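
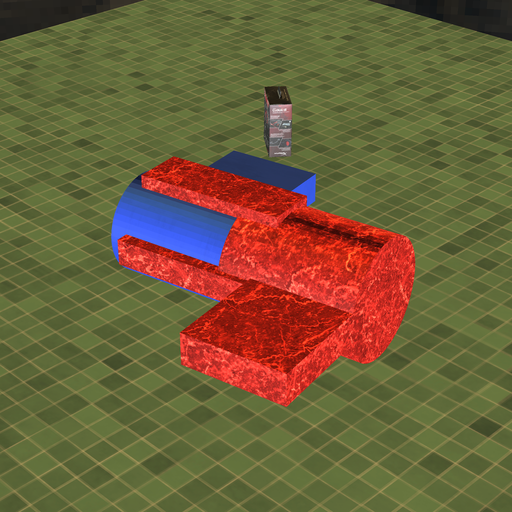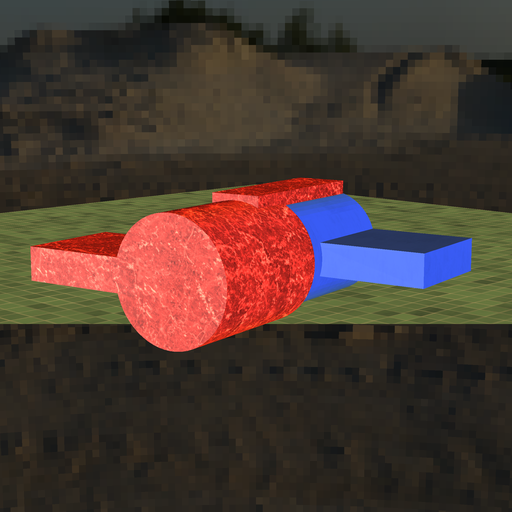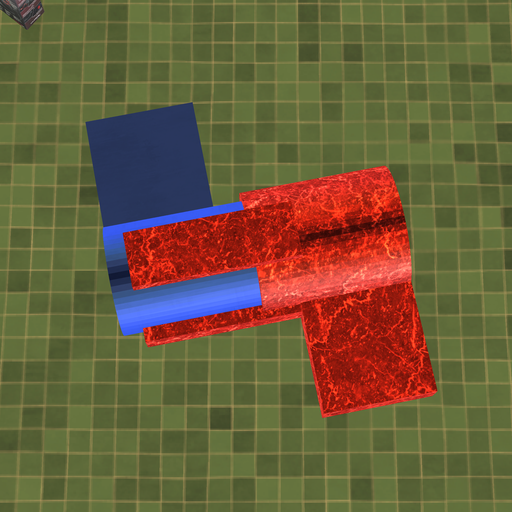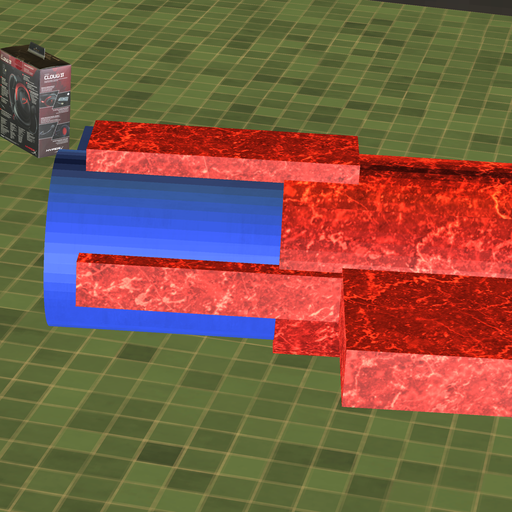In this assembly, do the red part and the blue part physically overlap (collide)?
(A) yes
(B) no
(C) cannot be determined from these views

(A) yes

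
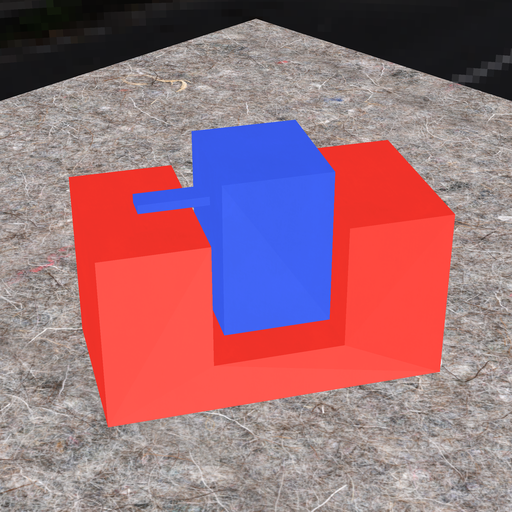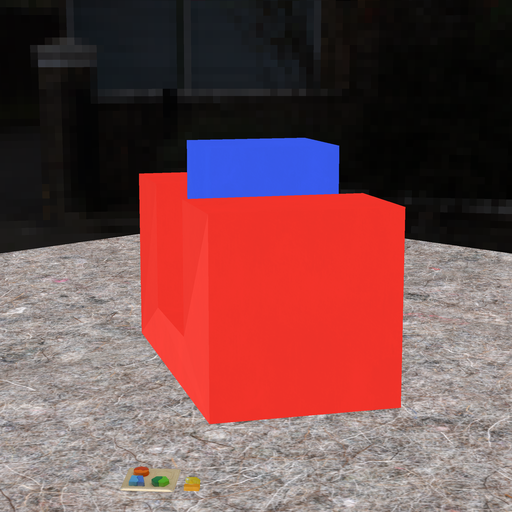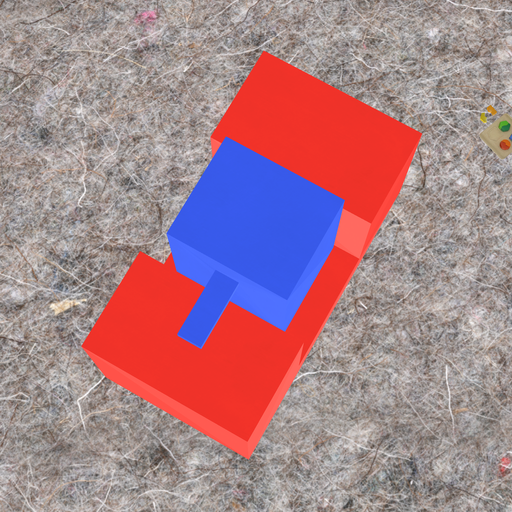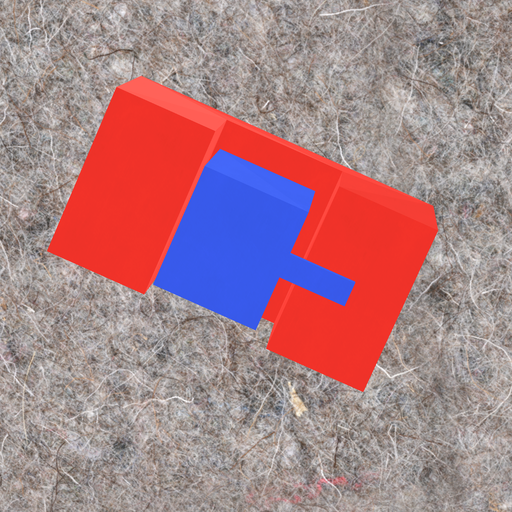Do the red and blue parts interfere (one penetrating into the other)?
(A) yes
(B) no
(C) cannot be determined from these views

(B) no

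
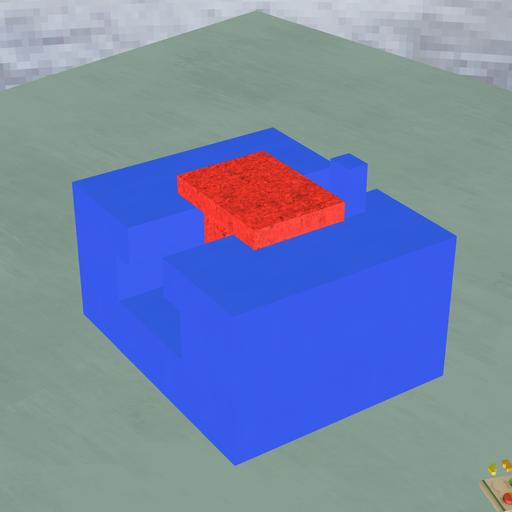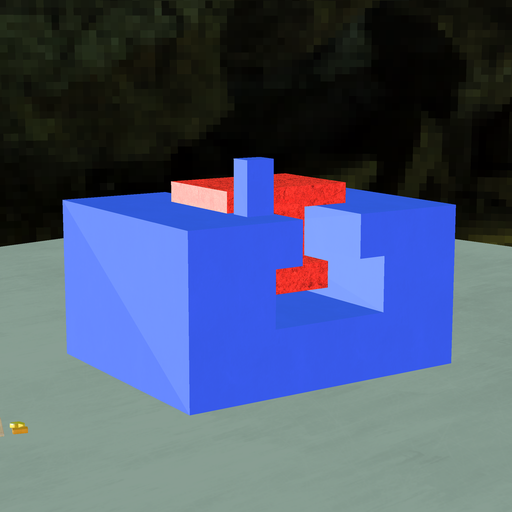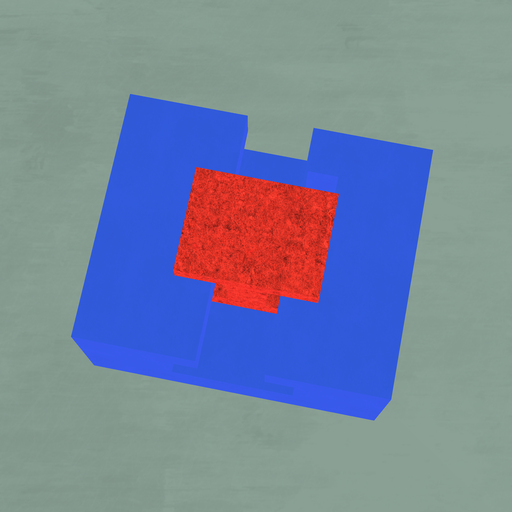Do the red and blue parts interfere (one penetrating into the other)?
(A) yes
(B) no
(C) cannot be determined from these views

(B) no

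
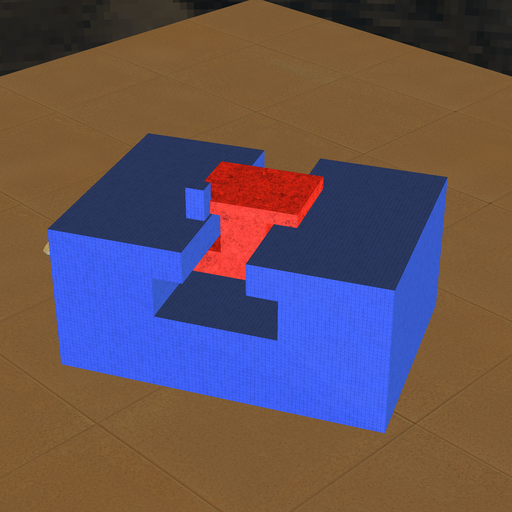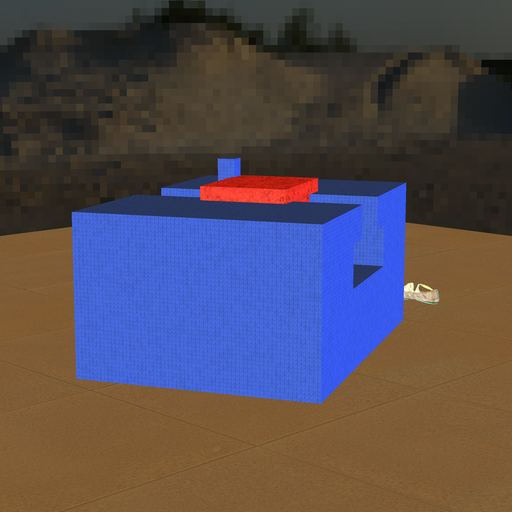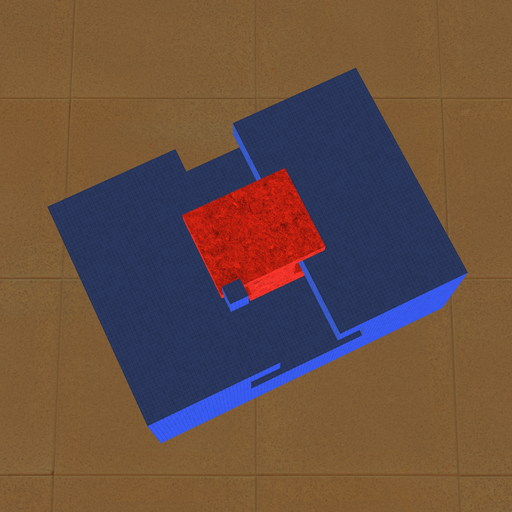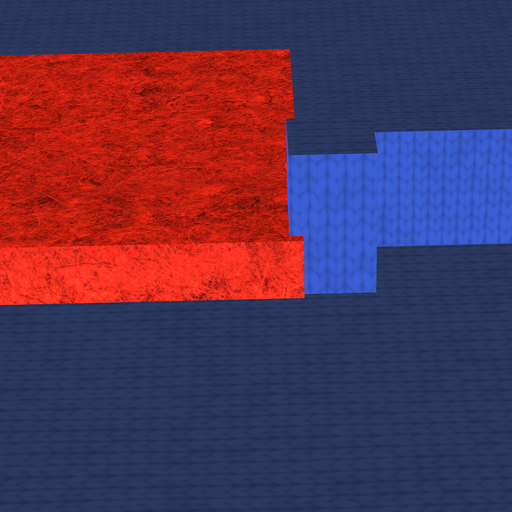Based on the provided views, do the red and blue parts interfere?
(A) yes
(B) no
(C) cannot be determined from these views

(A) yes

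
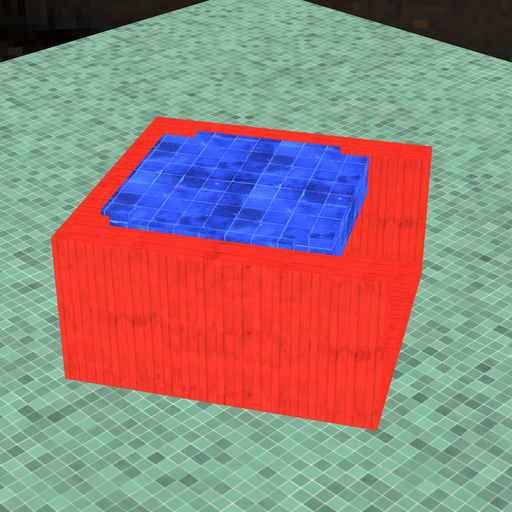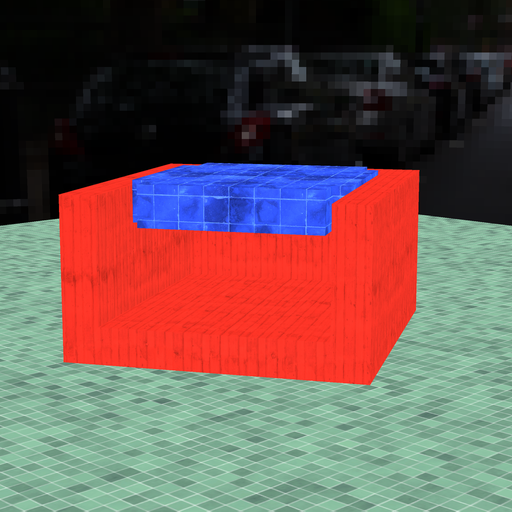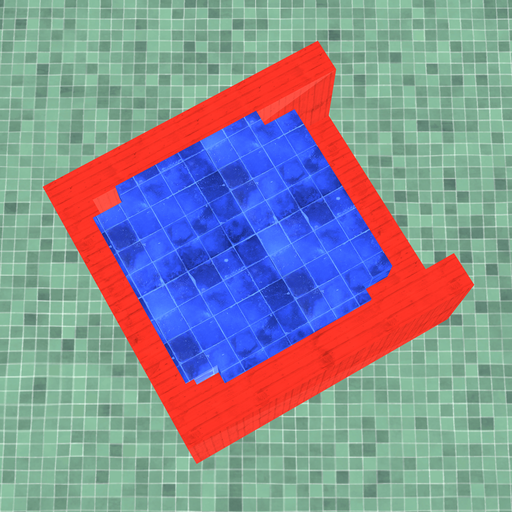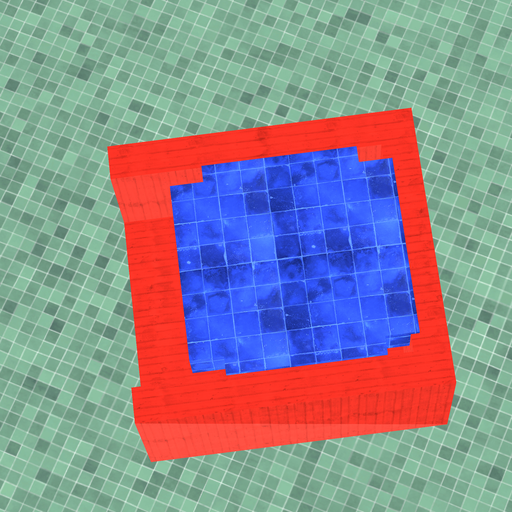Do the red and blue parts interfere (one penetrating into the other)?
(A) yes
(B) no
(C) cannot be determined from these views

(A) yes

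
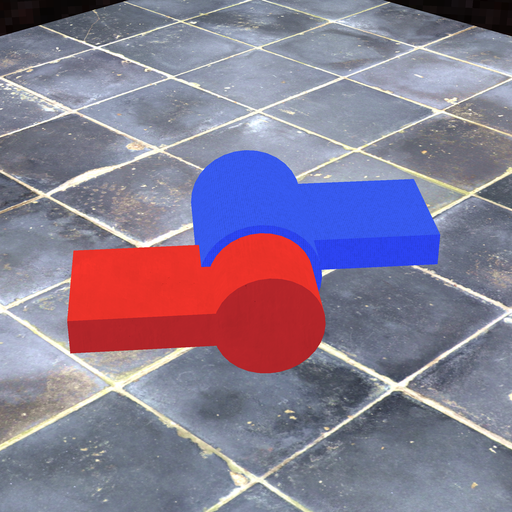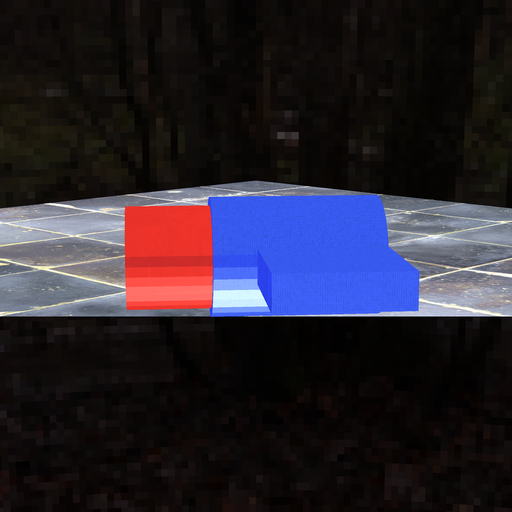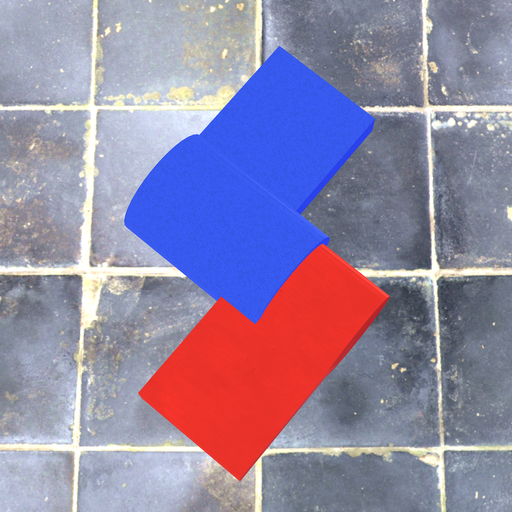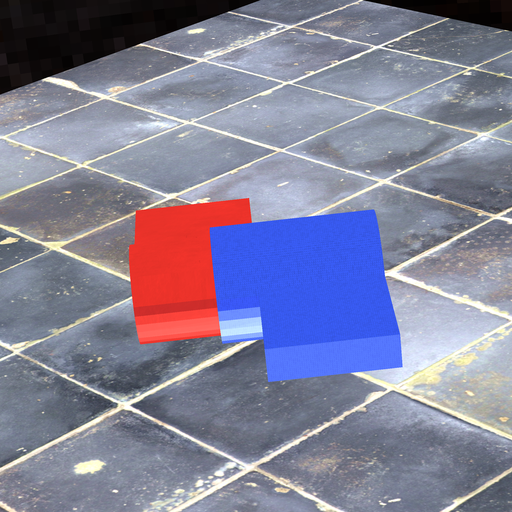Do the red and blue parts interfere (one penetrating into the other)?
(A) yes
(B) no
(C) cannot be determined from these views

(A) yes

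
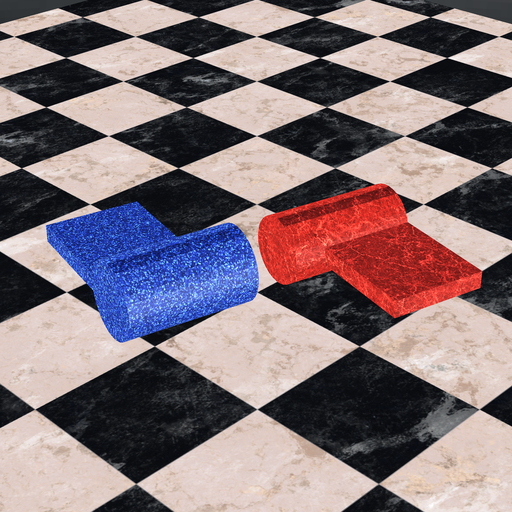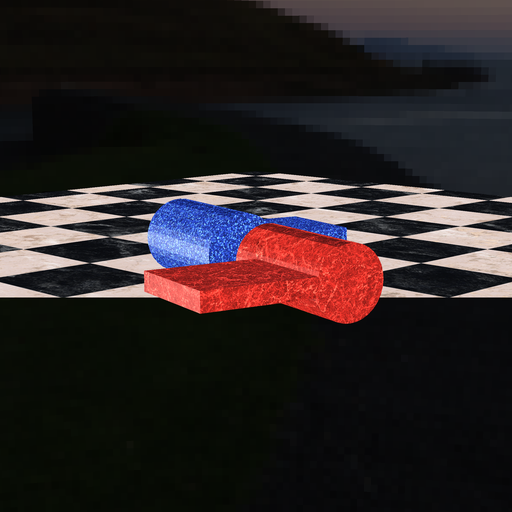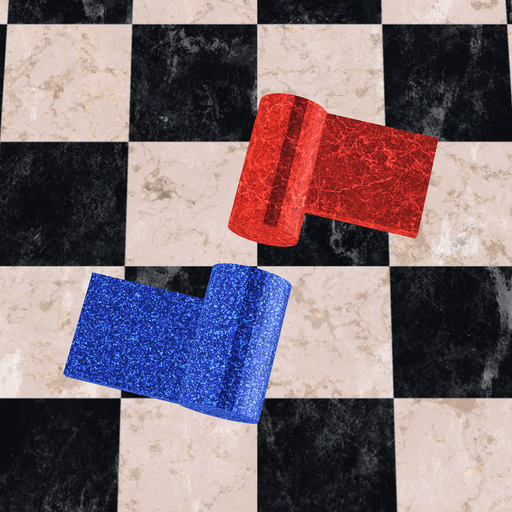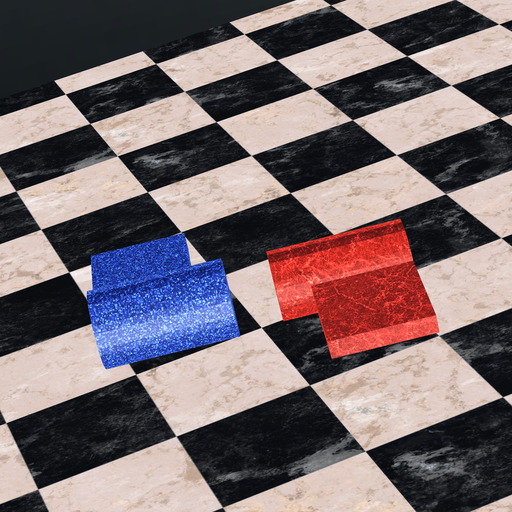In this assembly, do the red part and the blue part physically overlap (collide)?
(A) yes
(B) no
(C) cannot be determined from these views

(B) no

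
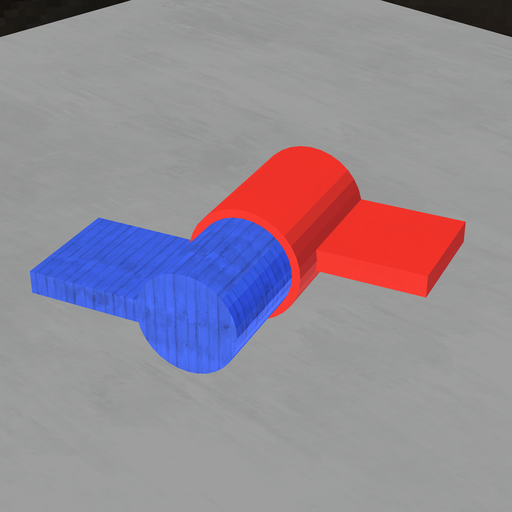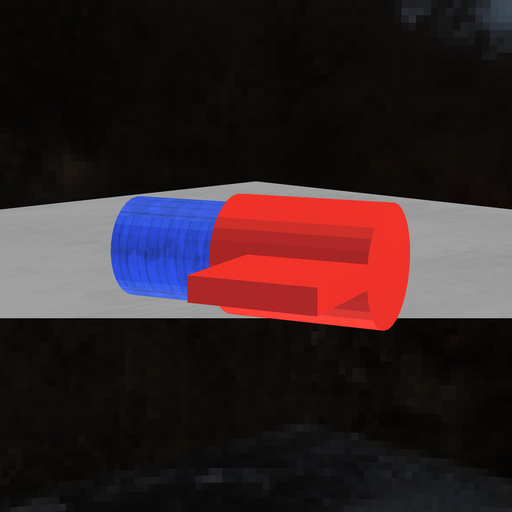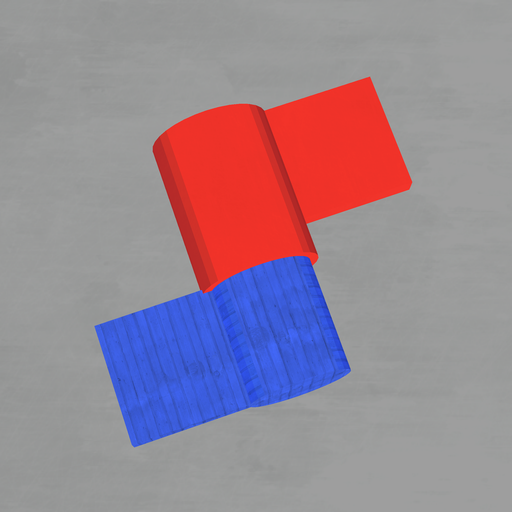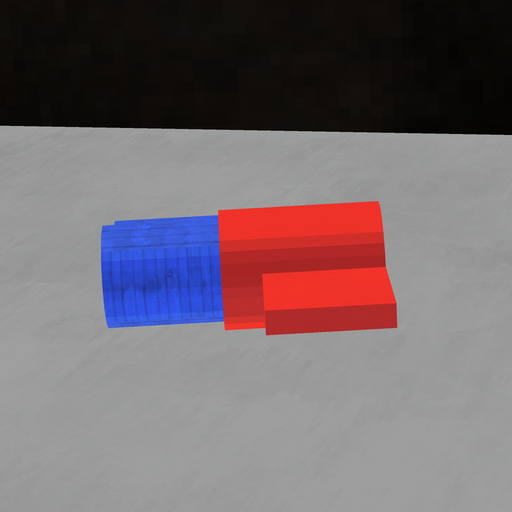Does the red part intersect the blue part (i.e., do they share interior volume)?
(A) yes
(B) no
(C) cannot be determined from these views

(A) yes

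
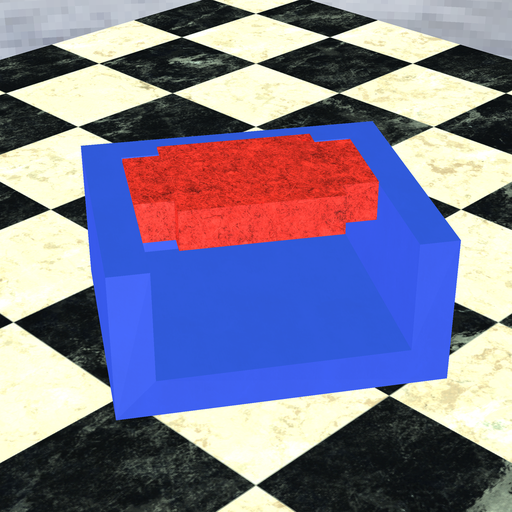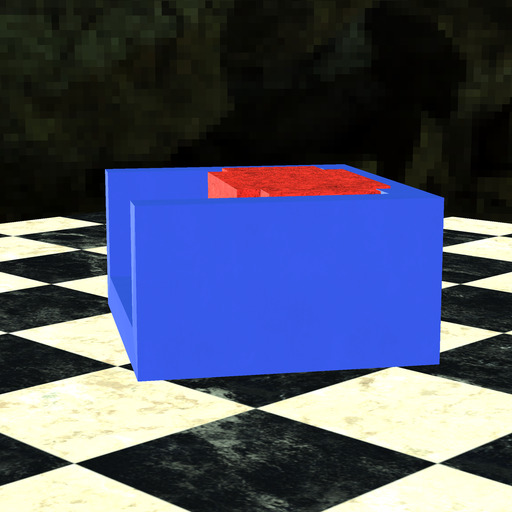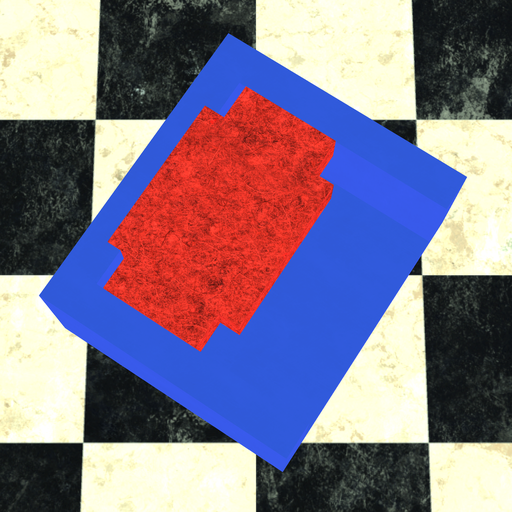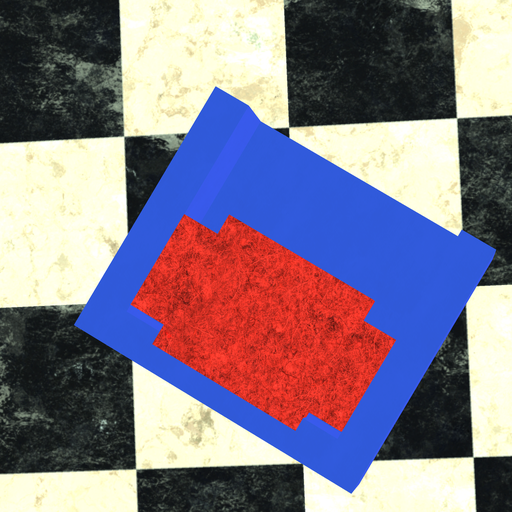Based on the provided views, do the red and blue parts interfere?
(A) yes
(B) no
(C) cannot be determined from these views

(A) yes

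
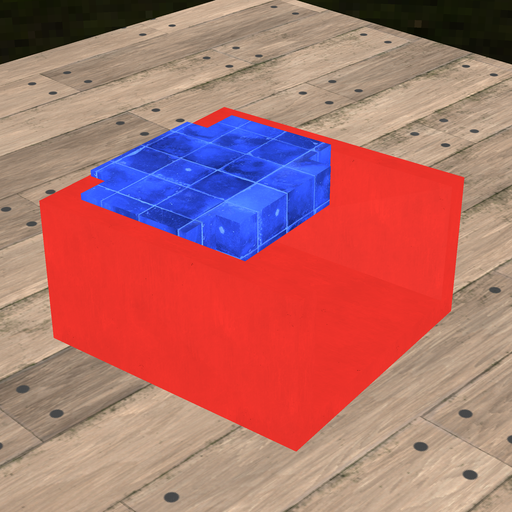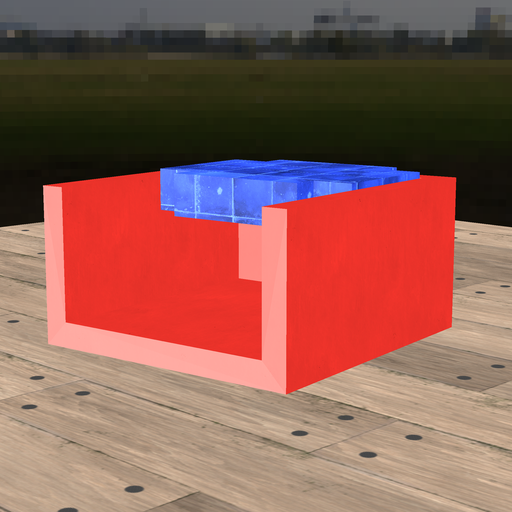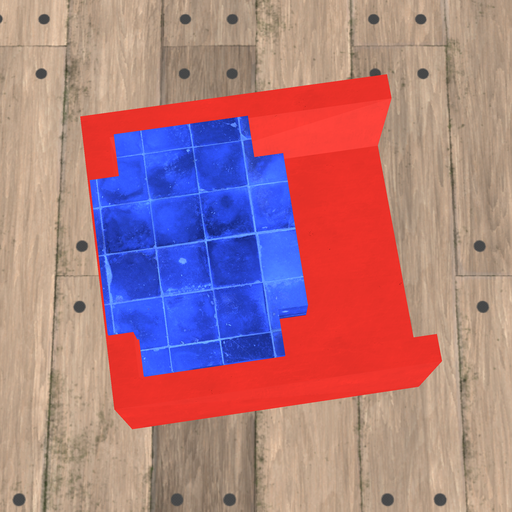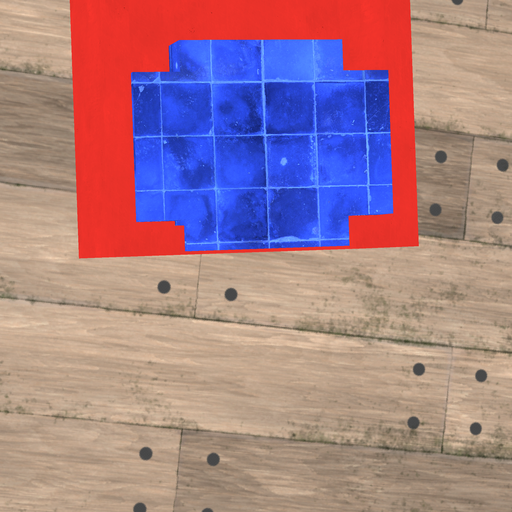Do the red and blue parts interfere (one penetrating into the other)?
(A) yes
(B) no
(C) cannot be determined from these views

(A) yes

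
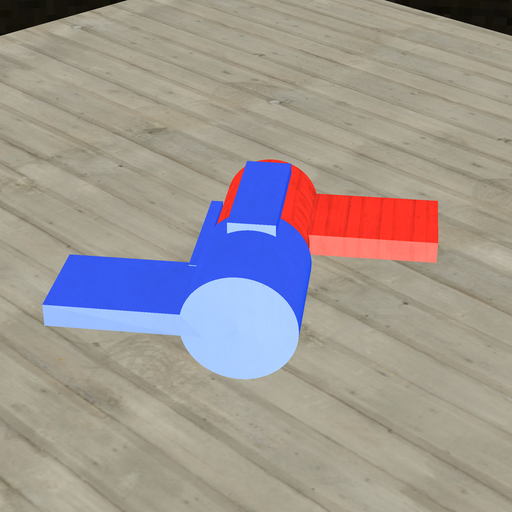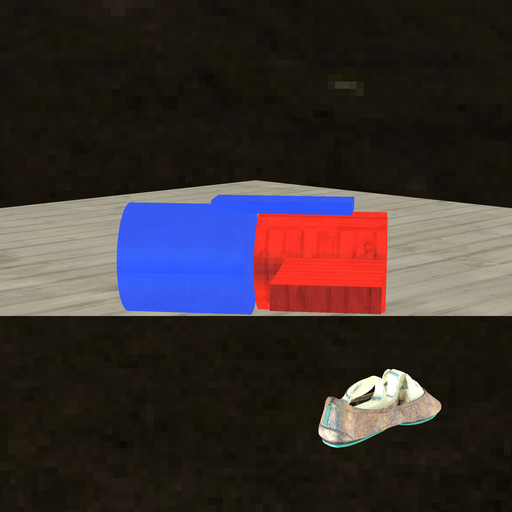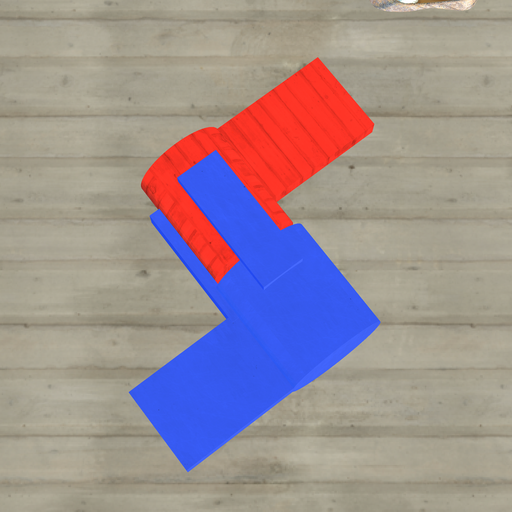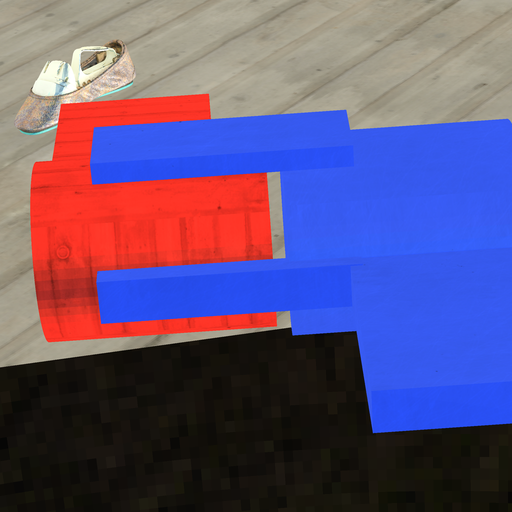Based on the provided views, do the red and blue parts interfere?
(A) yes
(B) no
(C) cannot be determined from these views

(B) no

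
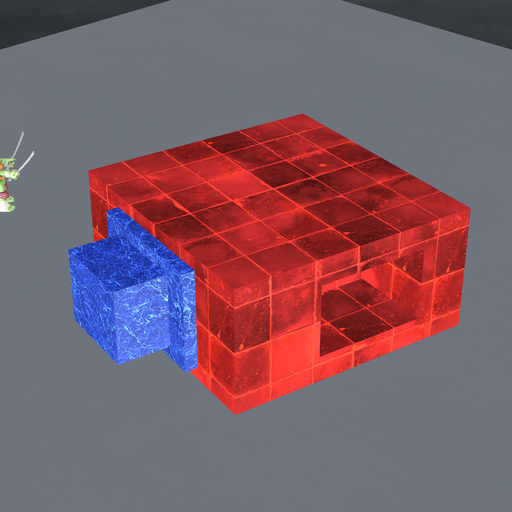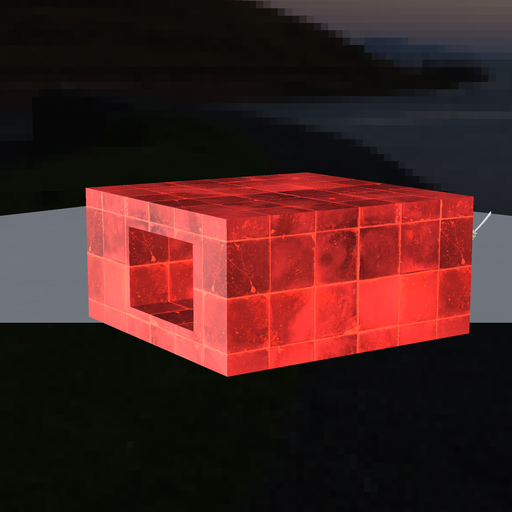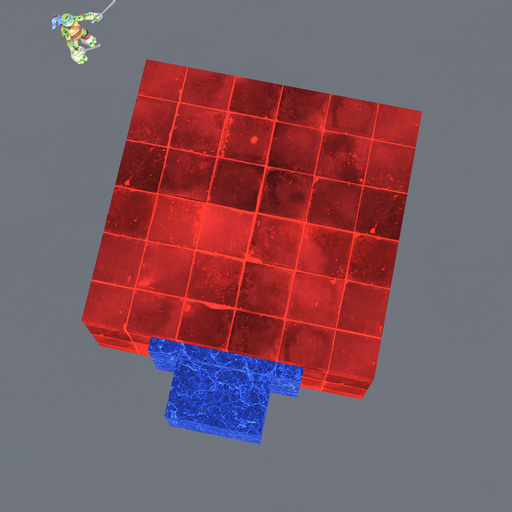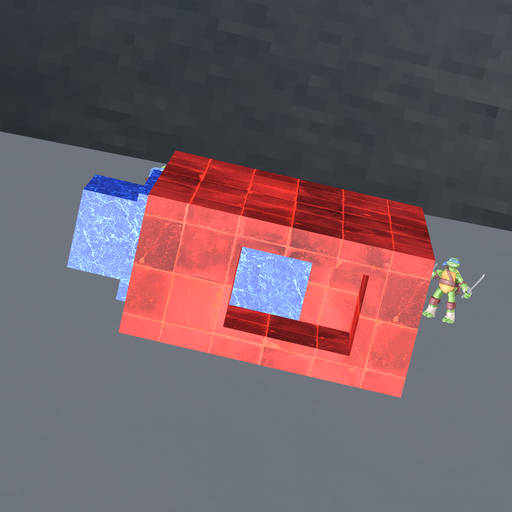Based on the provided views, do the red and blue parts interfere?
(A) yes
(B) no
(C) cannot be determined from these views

(A) yes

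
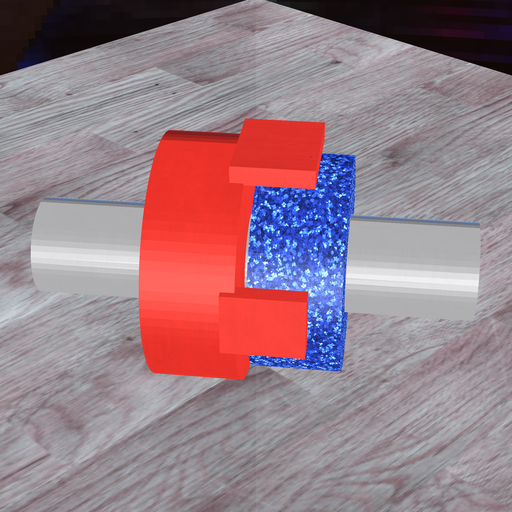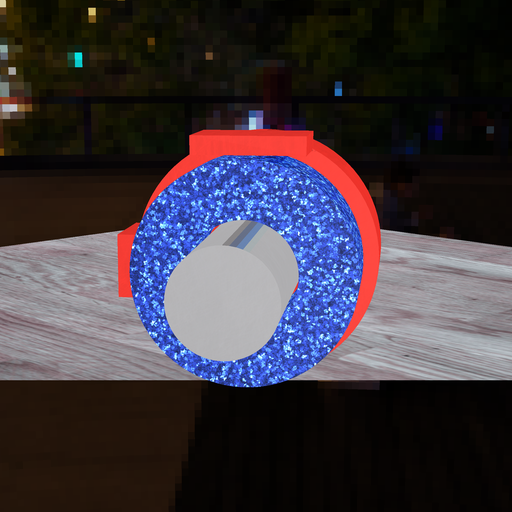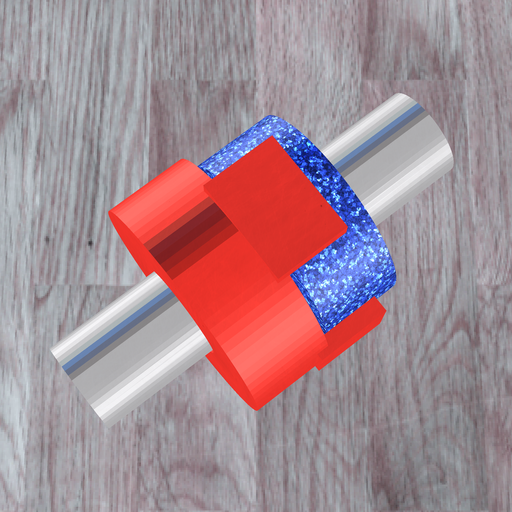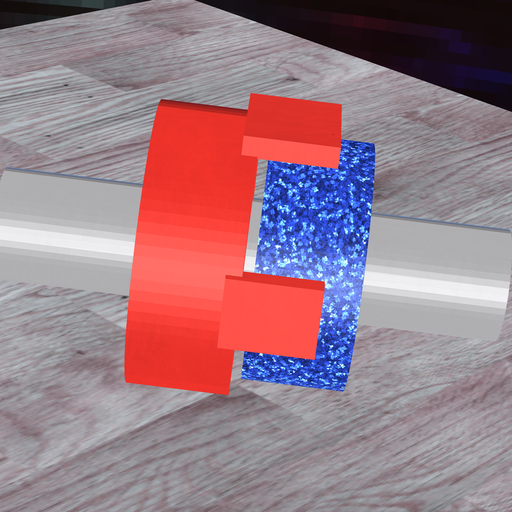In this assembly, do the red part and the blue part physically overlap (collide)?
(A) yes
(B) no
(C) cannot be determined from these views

(B) no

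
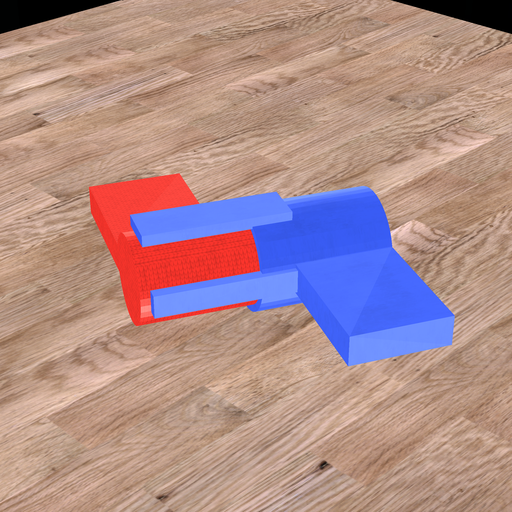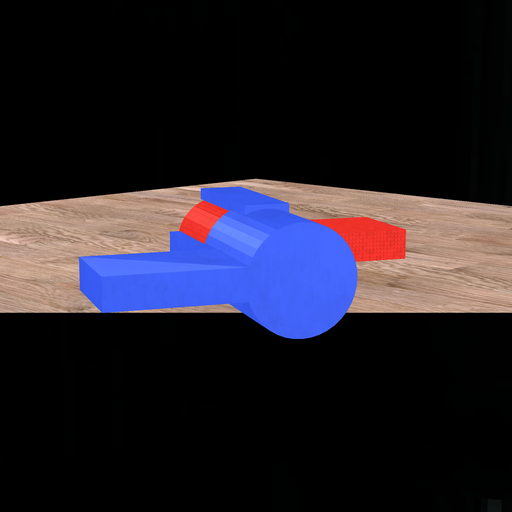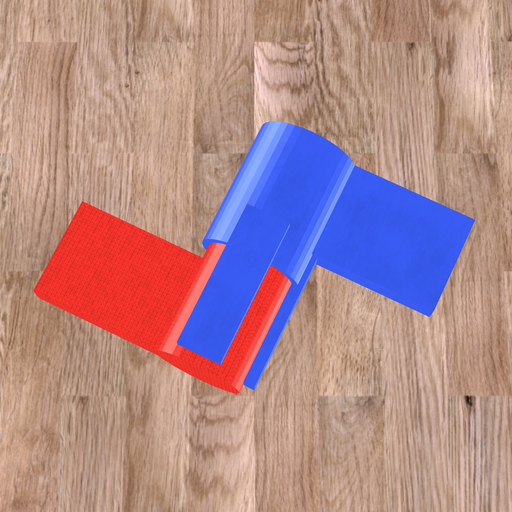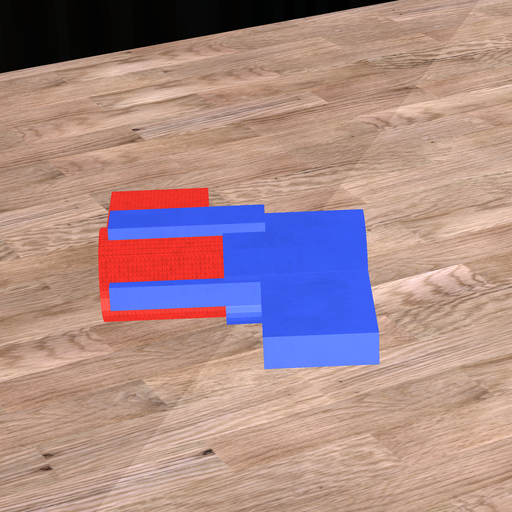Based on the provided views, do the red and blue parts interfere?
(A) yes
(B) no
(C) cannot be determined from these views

(A) yes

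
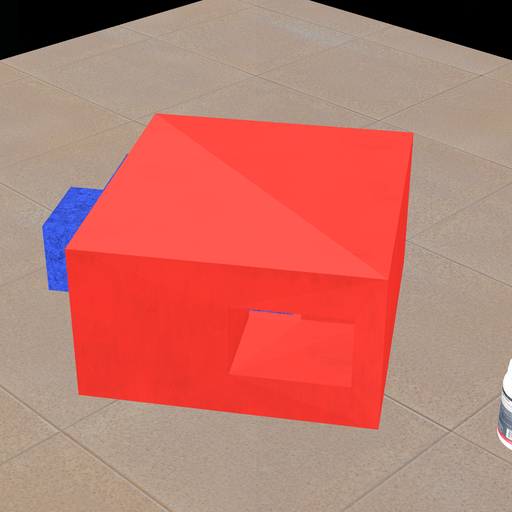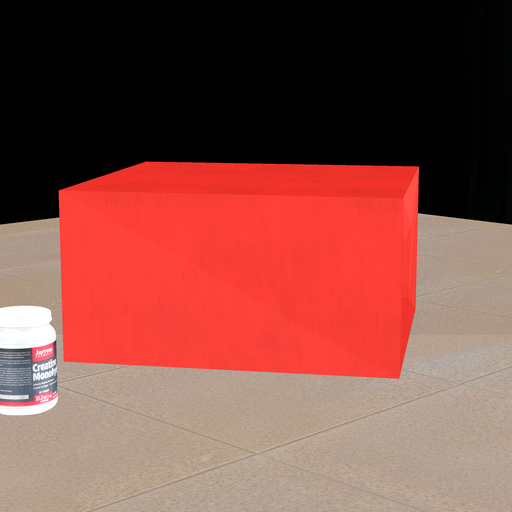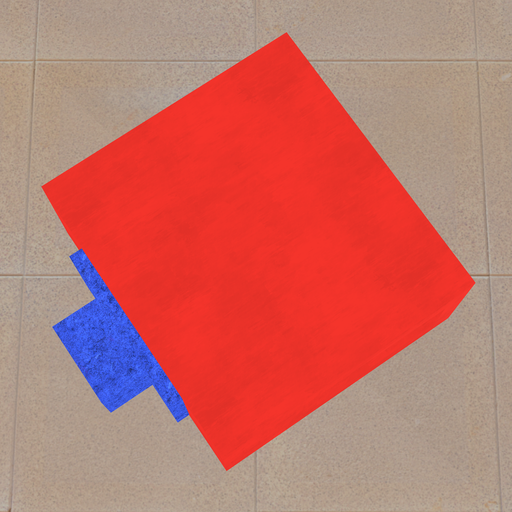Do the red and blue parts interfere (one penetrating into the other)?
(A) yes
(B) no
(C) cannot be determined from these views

(C) cannot be determined from these views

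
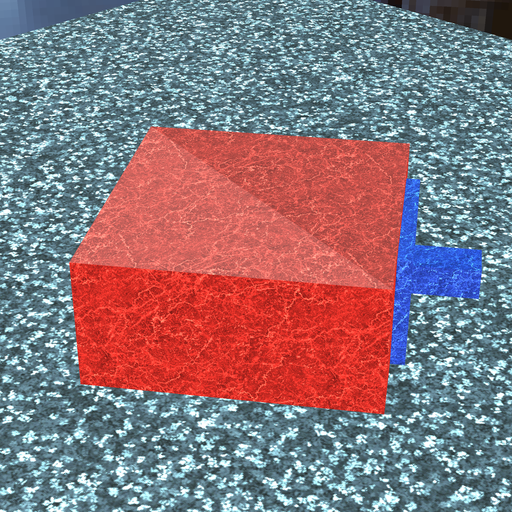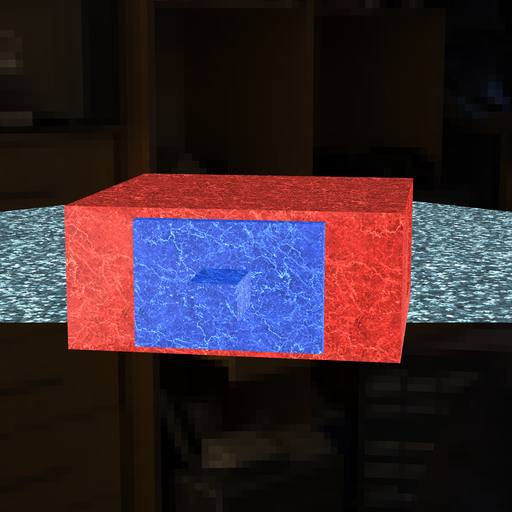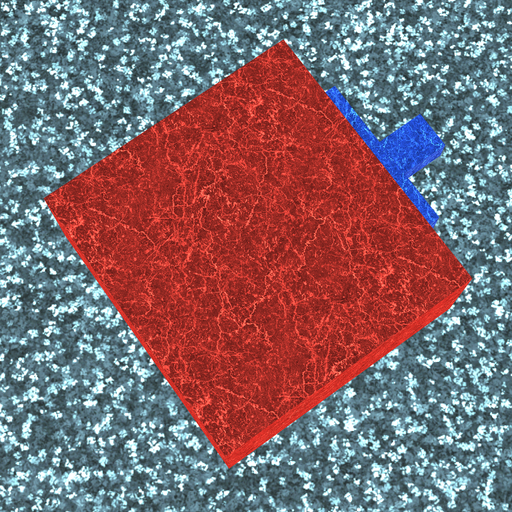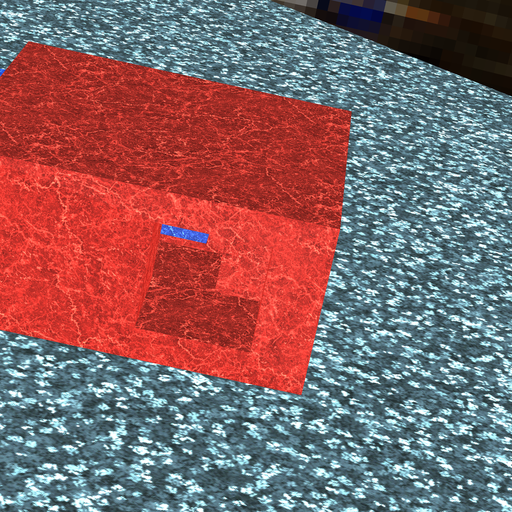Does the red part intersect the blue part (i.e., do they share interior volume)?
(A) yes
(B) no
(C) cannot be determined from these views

(B) no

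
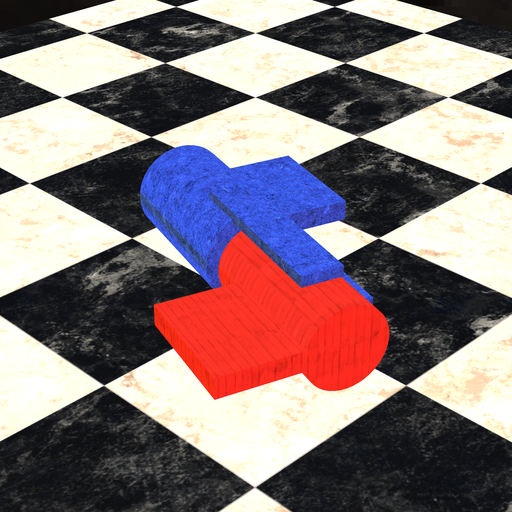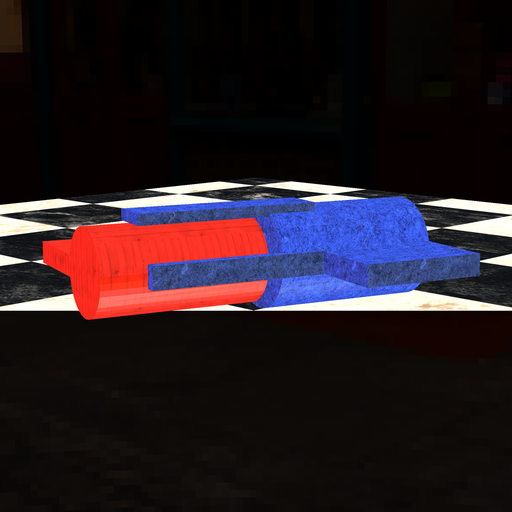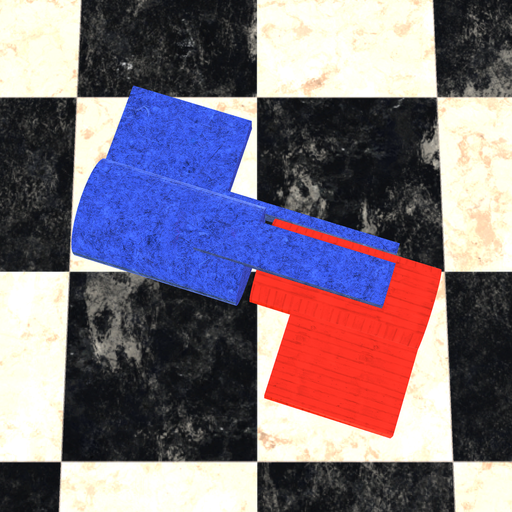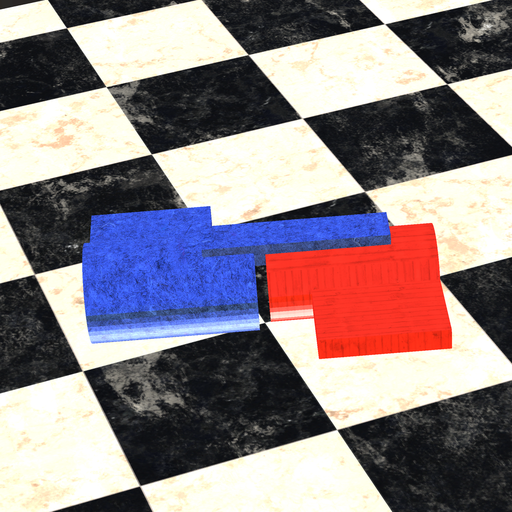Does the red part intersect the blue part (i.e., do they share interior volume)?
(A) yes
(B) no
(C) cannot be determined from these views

(B) no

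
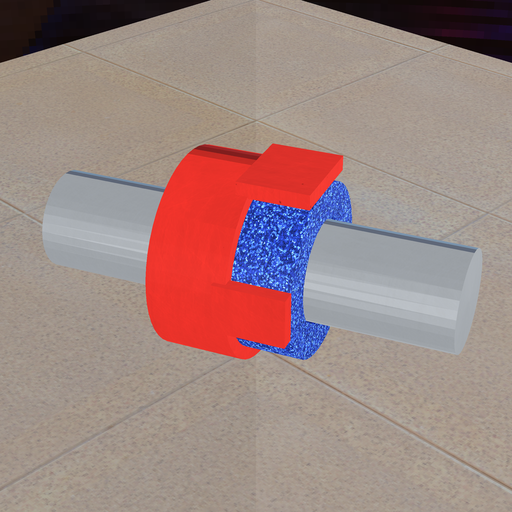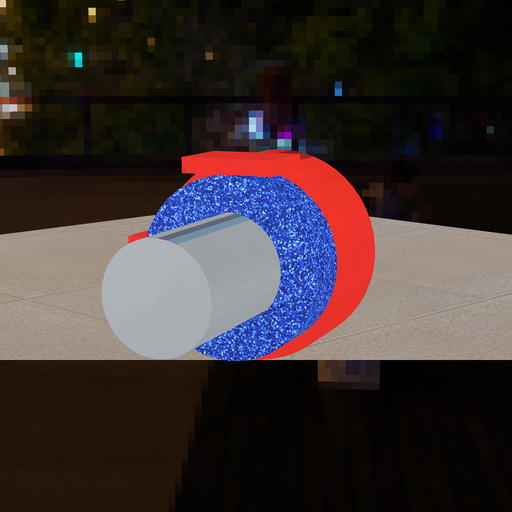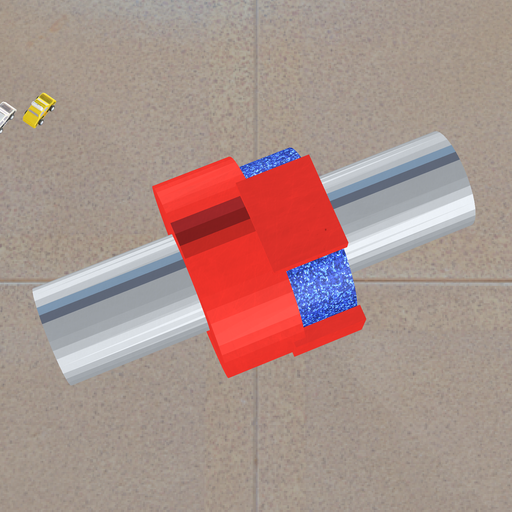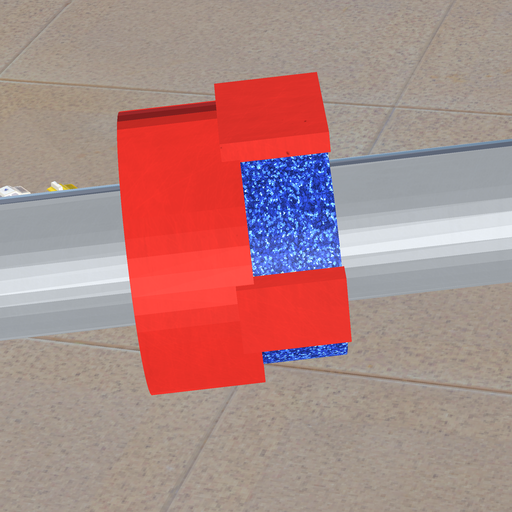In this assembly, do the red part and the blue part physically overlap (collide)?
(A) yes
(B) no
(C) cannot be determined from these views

(A) yes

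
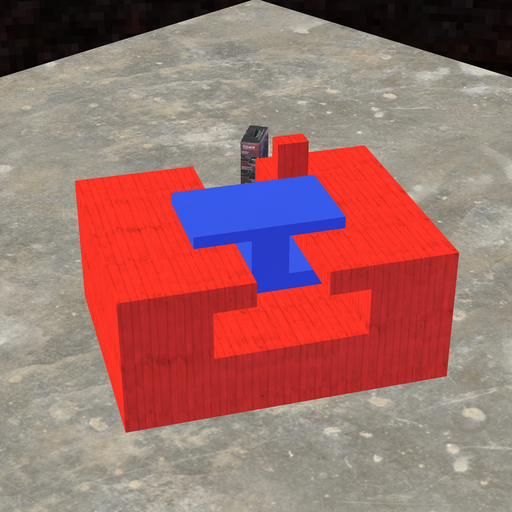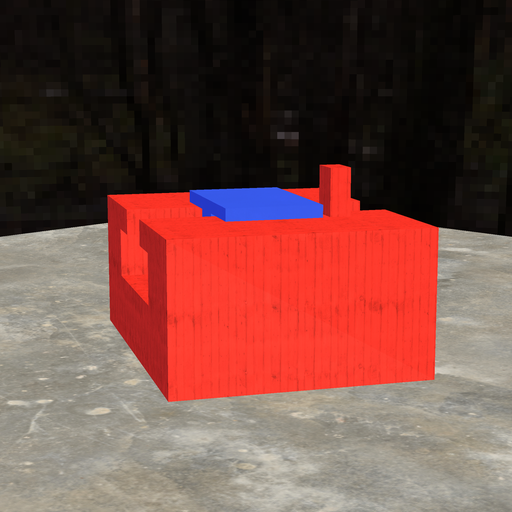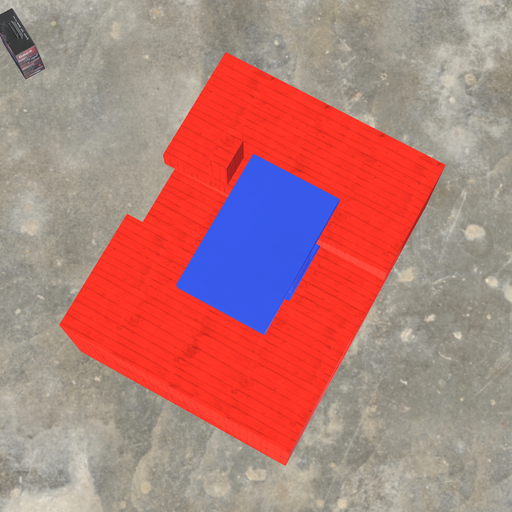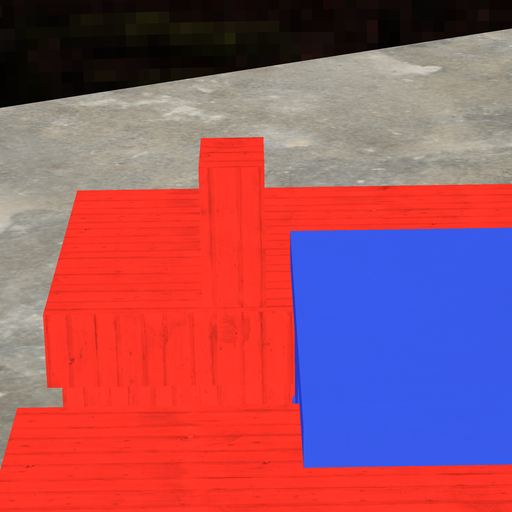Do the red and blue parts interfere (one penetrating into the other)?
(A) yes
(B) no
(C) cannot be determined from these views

(B) no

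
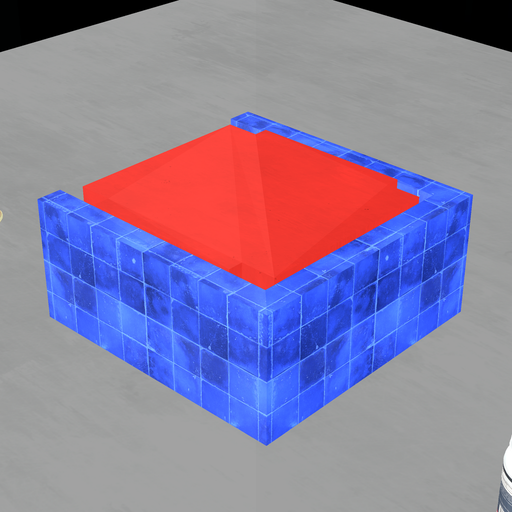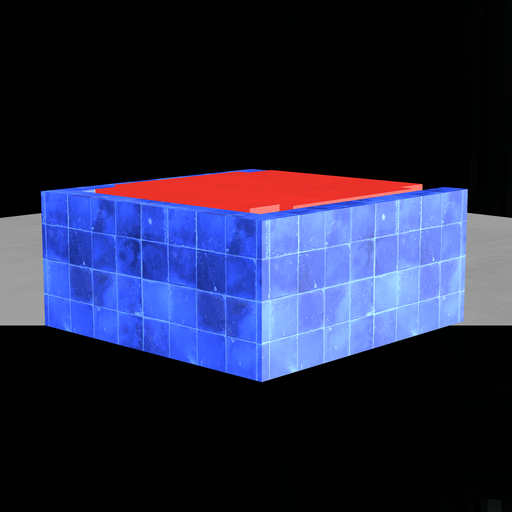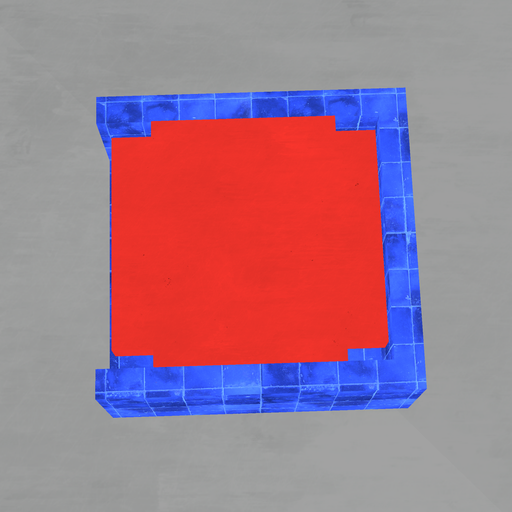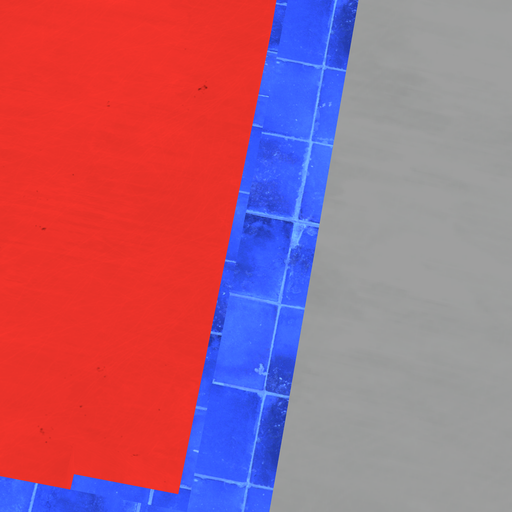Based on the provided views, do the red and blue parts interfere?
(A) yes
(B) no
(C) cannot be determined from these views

(B) no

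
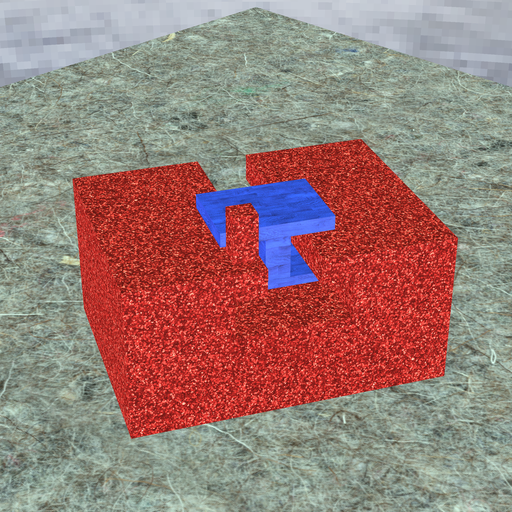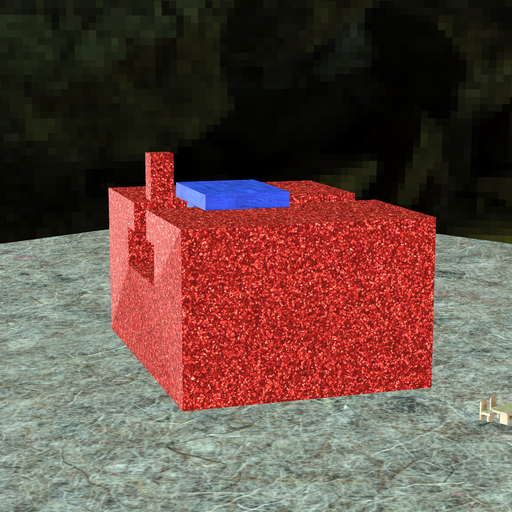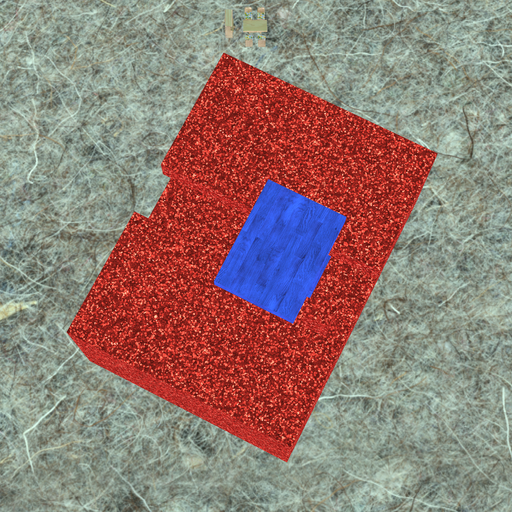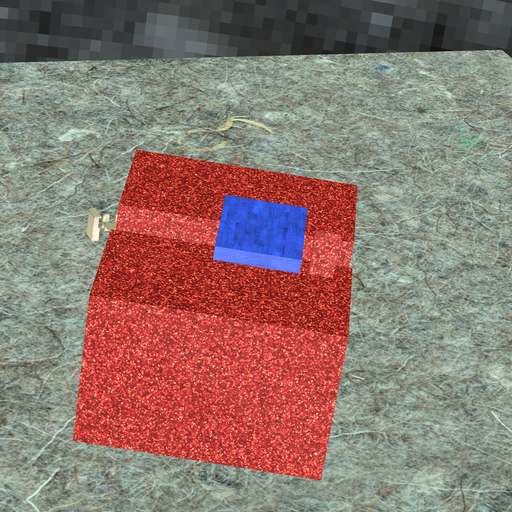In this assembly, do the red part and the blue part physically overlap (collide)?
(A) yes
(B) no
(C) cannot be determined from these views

(B) no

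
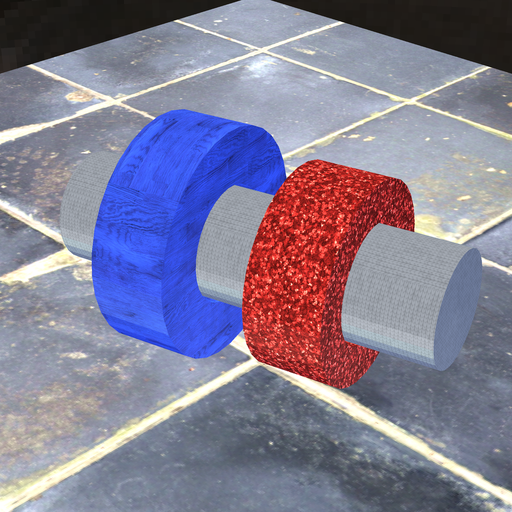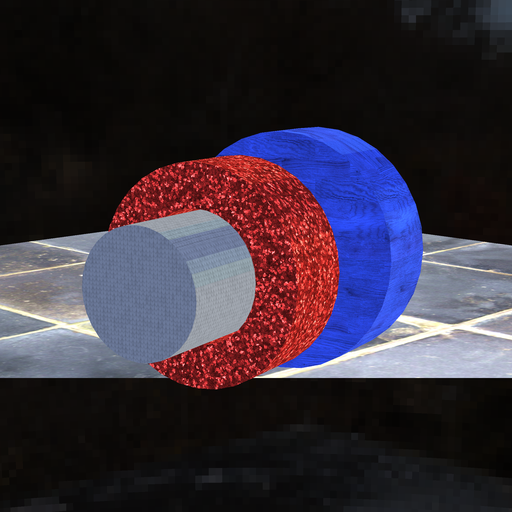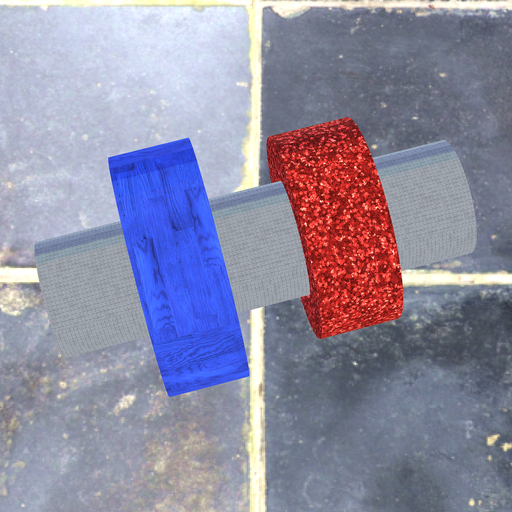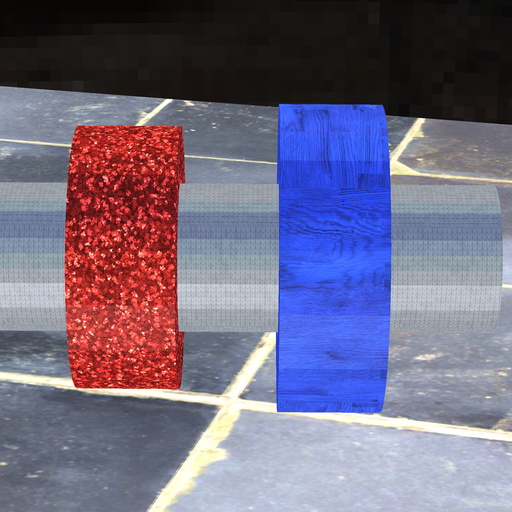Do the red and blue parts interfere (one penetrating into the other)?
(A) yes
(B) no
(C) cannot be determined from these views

(B) no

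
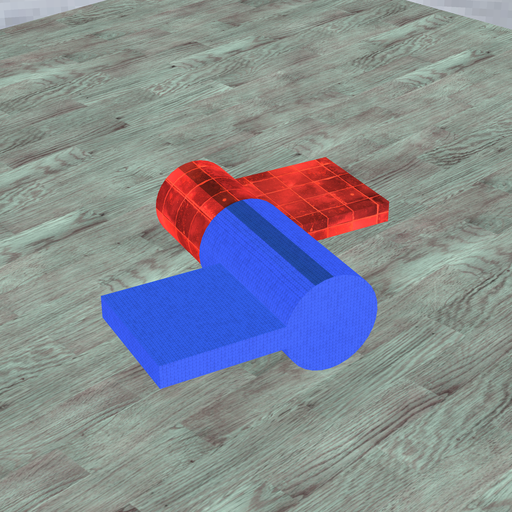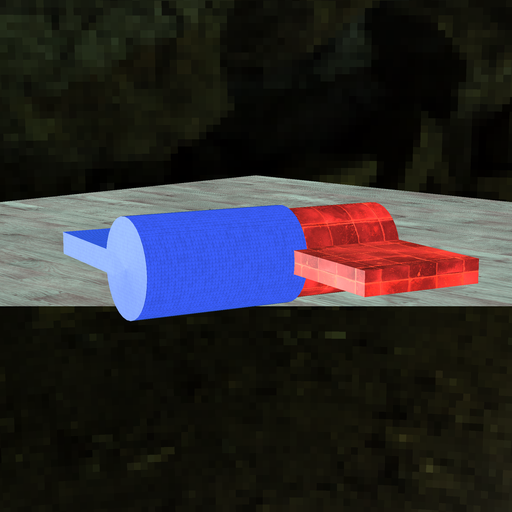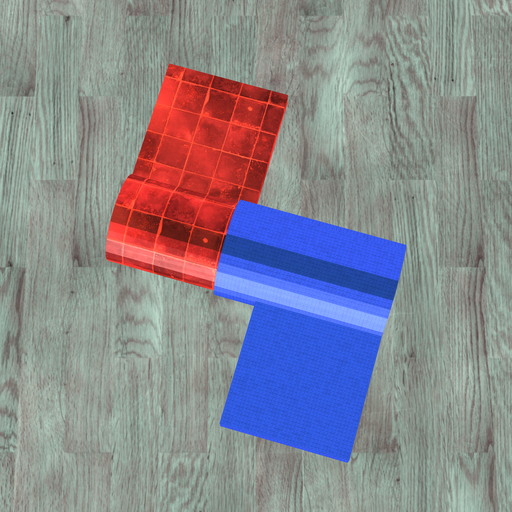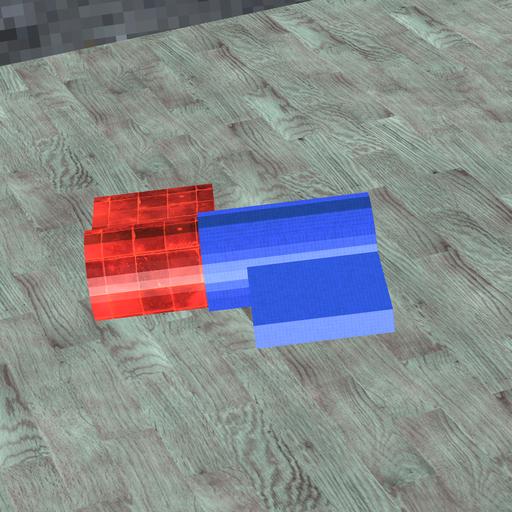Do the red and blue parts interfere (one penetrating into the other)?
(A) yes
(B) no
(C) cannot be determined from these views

(A) yes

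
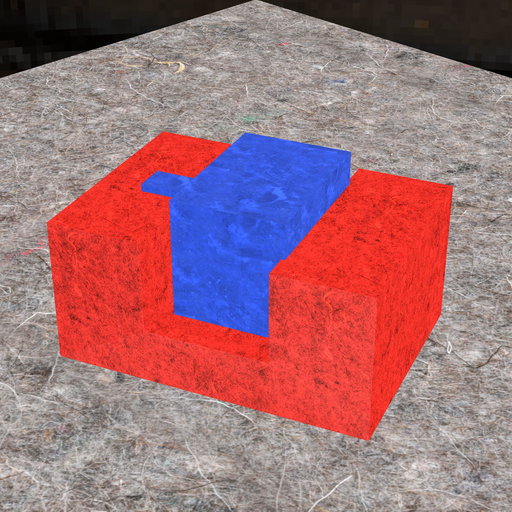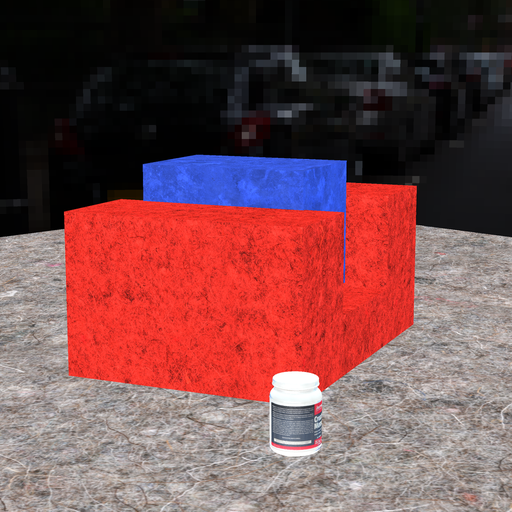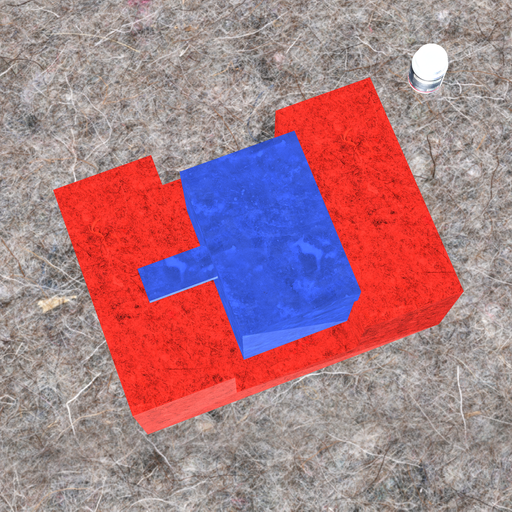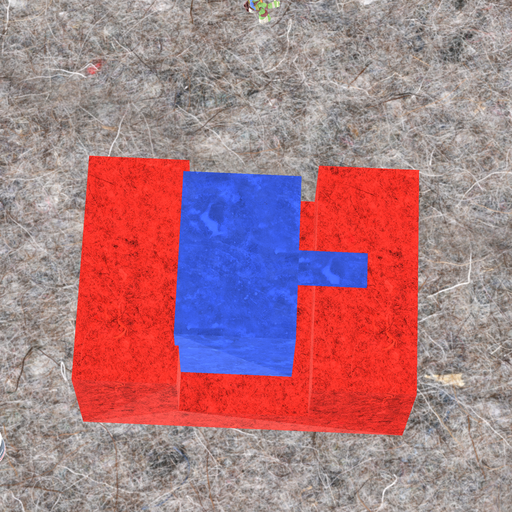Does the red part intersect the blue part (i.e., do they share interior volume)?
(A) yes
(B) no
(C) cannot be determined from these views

(A) yes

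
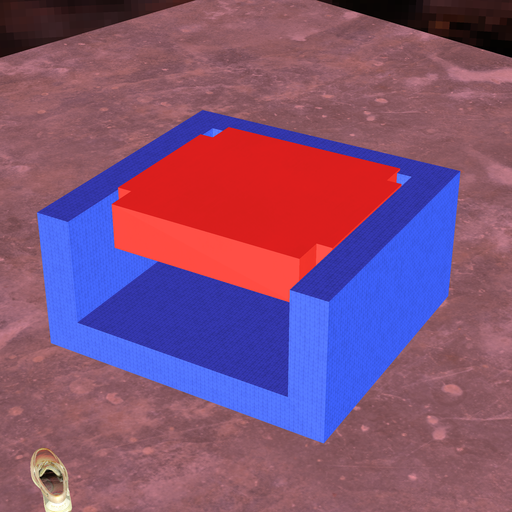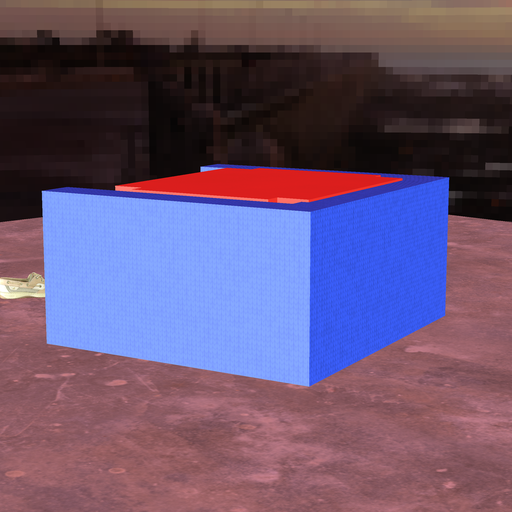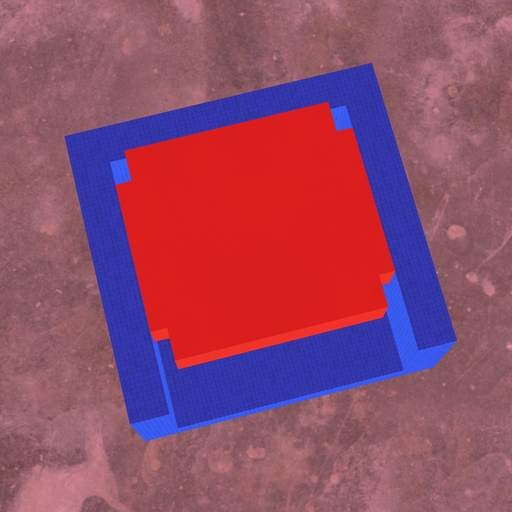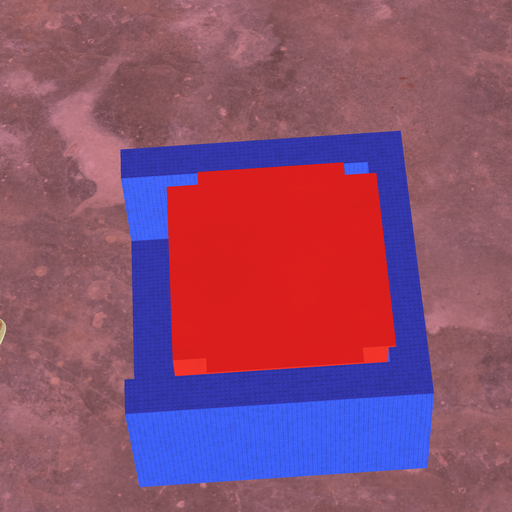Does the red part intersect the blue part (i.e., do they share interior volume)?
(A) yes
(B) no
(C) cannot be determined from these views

(A) yes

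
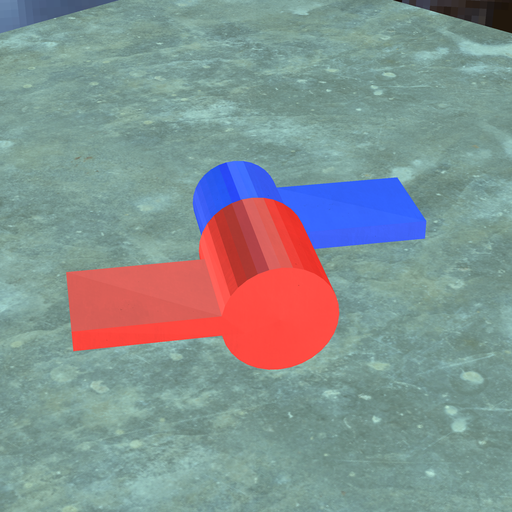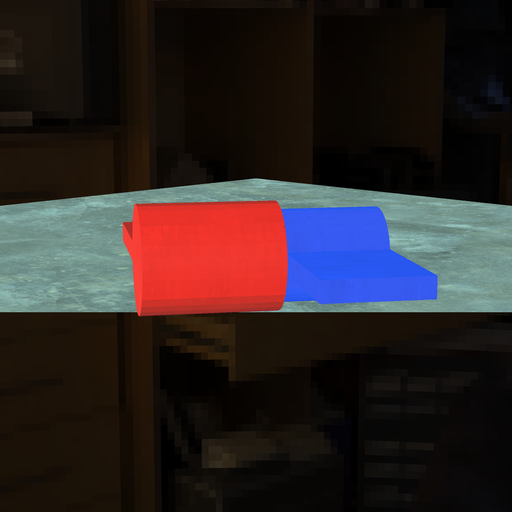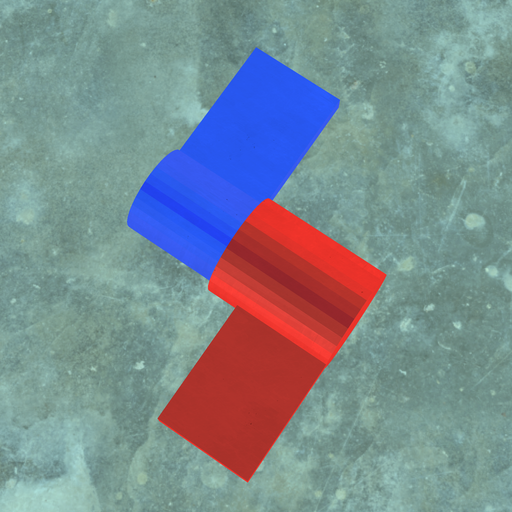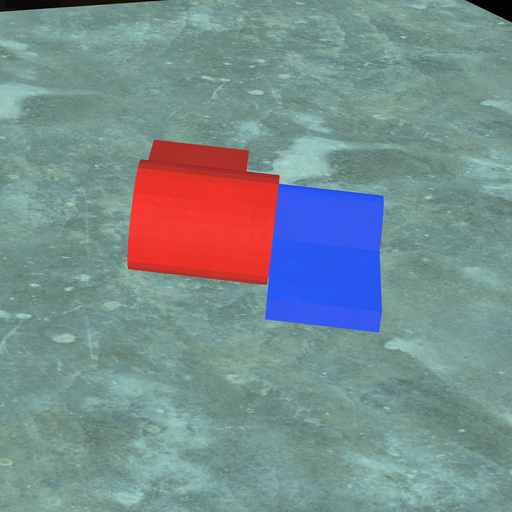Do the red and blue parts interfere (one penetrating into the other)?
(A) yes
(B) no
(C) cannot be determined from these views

(A) yes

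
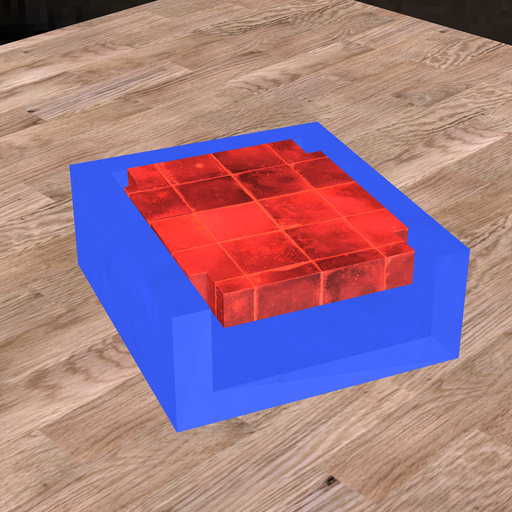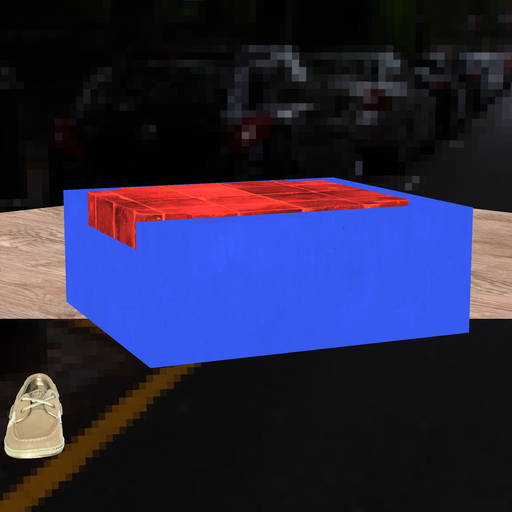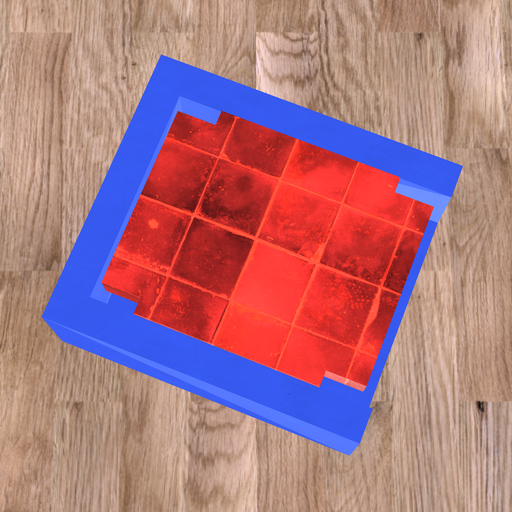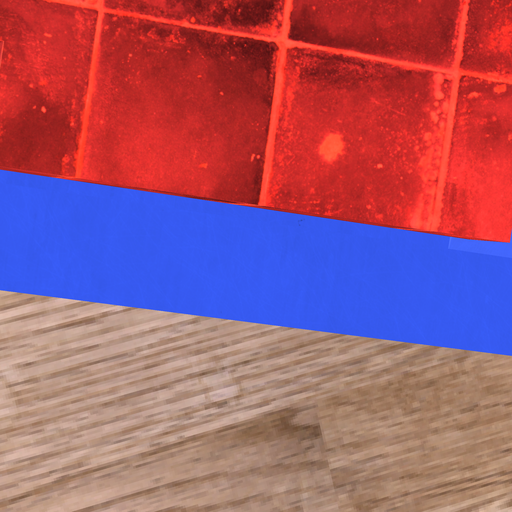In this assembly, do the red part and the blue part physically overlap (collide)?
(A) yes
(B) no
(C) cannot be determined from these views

(B) no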